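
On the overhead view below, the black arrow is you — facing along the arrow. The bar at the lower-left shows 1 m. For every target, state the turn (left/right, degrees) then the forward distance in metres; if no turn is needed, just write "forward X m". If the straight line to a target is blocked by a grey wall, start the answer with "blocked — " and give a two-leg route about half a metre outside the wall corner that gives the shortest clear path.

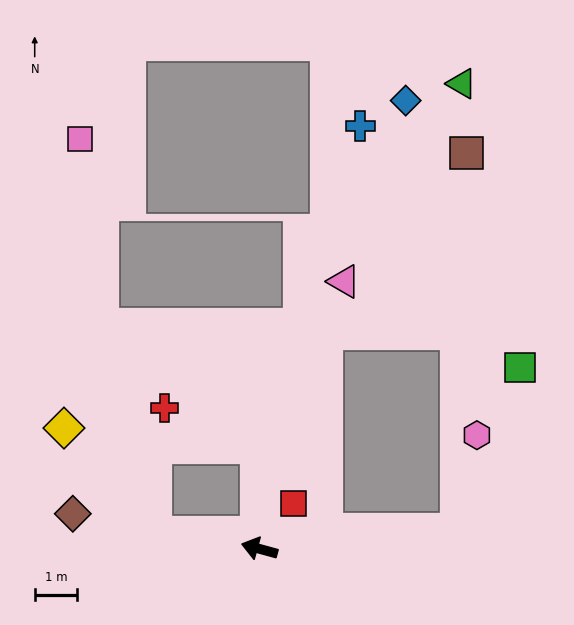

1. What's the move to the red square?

turn right 112°, forward 1.3 m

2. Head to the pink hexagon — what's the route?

blocked — turn right 159°, forward 4.7 m, then turn left 73°, forward 2.3 m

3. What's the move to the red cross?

blocked — turn right 74°, forward 2.4 m, then turn left 67°, forward 2.4 m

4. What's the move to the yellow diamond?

blocked — turn left 8°, forward 2.5 m, then turn right 43°, forward 3.3 m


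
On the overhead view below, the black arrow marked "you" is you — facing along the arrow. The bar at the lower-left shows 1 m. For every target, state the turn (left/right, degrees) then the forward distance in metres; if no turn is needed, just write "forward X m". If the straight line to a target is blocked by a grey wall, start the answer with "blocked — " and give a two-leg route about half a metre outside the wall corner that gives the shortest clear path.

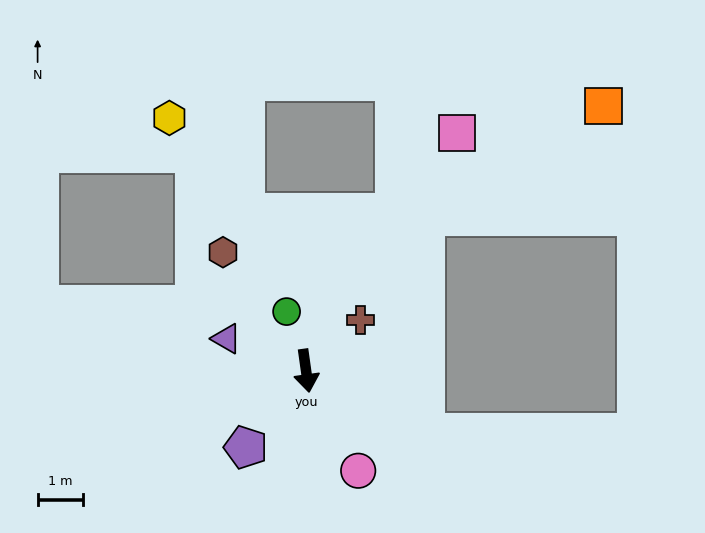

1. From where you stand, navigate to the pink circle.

turn left 20°, forward 2.5 m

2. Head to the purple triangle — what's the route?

turn right 120°, forward 1.9 m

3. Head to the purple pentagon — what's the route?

turn right 46°, forward 2.1 m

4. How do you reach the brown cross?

turn left 125°, forward 1.6 m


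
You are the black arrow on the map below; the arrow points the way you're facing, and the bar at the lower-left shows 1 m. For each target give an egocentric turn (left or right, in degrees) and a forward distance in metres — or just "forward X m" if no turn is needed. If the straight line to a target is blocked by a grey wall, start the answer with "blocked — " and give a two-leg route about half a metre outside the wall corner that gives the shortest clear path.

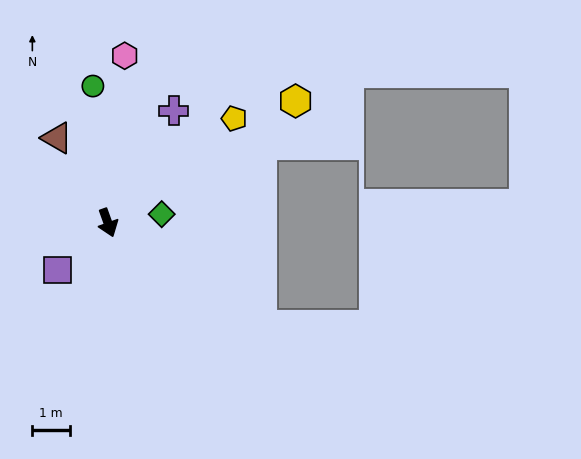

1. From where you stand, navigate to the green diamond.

turn left 79°, forward 1.5 m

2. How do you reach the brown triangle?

turn right 169°, forward 2.6 m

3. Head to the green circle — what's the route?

turn left 166°, forward 3.7 m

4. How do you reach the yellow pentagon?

turn left 110°, forward 4.4 m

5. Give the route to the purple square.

turn right 67°, forward 1.8 m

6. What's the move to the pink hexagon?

turn left 154°, forward 4.5 m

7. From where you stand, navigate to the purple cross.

turn left 130°, forward 3.5 m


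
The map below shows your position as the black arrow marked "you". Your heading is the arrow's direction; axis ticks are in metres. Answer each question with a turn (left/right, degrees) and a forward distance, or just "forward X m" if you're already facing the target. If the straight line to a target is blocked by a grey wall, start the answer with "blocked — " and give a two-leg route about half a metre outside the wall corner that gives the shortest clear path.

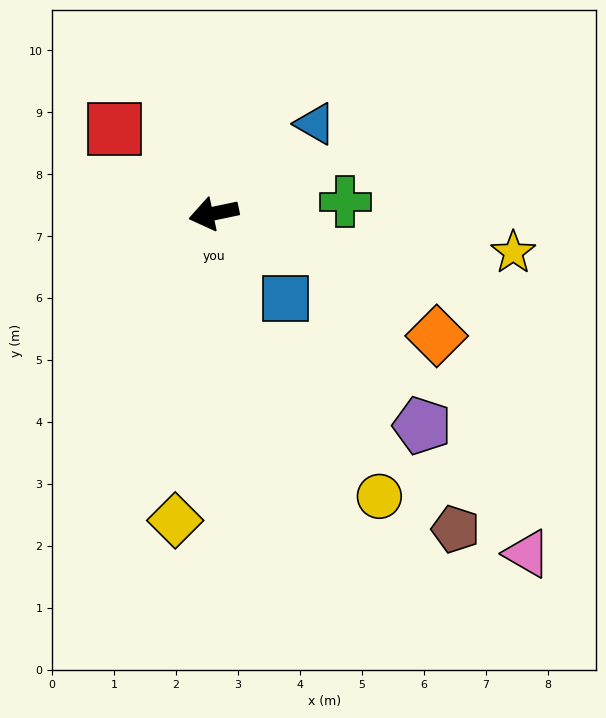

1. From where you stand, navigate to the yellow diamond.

turn left 71°, forward 5.0 m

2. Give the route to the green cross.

turn left 173°, forward 2.1 m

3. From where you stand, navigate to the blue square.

turn left 118°, forward 1.8 m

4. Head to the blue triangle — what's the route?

turn right 150°, forward 2.2 m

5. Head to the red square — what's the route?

turn right 52°, forward 2.1 m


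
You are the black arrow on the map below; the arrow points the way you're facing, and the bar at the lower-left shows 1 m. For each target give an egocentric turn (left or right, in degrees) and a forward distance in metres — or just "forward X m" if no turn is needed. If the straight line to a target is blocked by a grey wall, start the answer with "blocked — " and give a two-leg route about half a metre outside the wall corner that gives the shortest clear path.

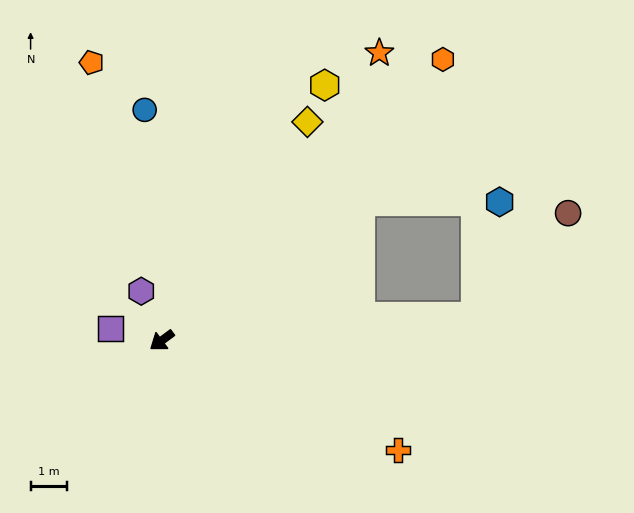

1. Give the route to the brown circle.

blocked — turn left 148°, forward 8.8 m, then turn left 44°, forward 3.9 m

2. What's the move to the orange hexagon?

turn right 172°, forward 11.0 m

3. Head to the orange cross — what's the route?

turn left 119°, forward 7.2 m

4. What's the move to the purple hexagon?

turn right 104°, forward 1.5 m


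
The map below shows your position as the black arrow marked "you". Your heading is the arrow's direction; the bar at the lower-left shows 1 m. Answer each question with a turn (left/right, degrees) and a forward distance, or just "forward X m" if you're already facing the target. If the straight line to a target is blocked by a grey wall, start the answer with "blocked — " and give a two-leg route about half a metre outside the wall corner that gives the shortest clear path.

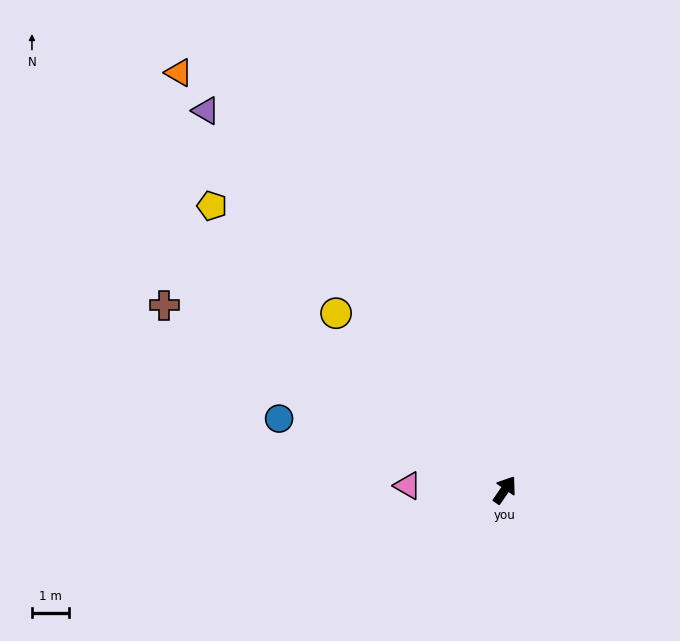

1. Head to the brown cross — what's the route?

turn left 96°, forward 10.3 m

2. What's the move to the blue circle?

turn left 107°, forward 6.3 m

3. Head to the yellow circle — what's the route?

turn left 78°, forward 6.5 m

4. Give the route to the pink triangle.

turn left 122°, forward 2.6 m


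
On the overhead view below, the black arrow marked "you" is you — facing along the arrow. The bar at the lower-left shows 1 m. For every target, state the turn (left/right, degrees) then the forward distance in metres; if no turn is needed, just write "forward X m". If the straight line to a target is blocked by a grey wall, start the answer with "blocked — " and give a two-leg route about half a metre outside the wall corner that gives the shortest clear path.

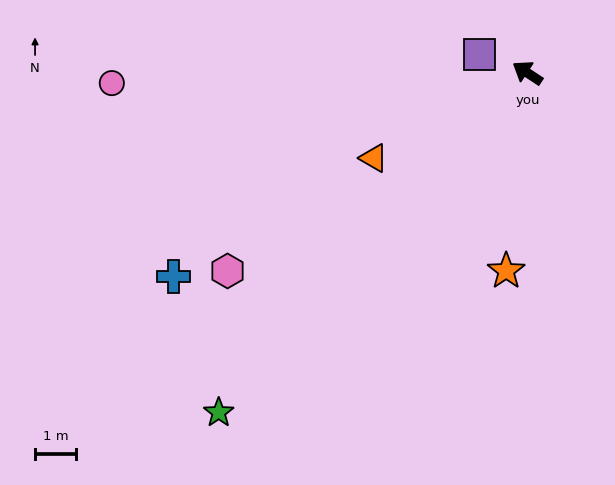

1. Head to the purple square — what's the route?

turn left 12°, forward 1.3 m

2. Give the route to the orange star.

turn left 117°, forward 4.9 m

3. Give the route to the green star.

turn left 81°, forward 11.3 m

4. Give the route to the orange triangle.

turn left 62°, forward 4.3 m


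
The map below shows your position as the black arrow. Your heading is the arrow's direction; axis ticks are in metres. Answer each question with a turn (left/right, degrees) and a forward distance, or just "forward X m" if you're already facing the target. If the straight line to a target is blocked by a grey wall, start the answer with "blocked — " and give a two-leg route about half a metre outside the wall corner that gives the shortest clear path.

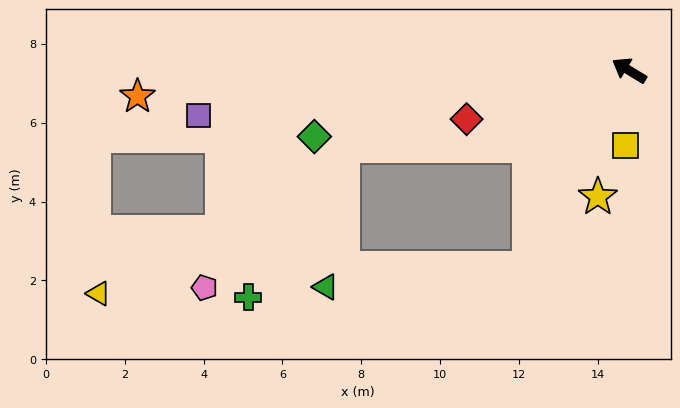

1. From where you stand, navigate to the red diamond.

turn left 48°, forward 4.3 m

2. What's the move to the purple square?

turn left 37°, forward 11.0 m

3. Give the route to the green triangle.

blocked — turn left 94°, forward 5.6 m, then turn right 57°, forward 5.2 m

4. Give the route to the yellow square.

turn left 119°, forward 1.9 m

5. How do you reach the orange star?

turn left 34°, forward 12.5 m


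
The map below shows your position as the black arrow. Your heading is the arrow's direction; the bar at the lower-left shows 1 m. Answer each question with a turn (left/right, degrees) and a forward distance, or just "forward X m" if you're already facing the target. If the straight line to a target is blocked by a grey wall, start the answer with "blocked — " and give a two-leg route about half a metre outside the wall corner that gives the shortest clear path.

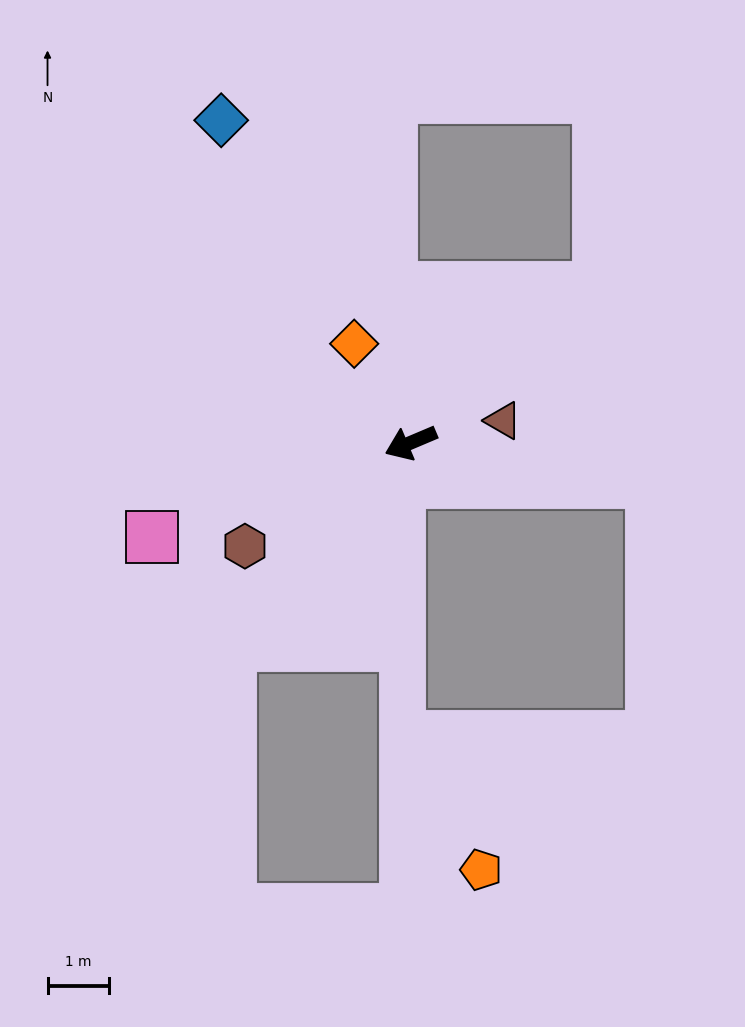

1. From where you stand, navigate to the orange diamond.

turn right 83°, forward 1.9 m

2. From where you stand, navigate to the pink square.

turn right 3°, forward 4.5 m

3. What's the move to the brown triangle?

turn left 171°, forward 1.6 m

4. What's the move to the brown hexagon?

turn left 9°, forward 3.2 m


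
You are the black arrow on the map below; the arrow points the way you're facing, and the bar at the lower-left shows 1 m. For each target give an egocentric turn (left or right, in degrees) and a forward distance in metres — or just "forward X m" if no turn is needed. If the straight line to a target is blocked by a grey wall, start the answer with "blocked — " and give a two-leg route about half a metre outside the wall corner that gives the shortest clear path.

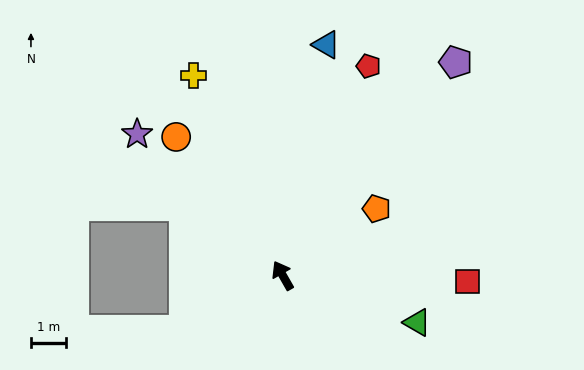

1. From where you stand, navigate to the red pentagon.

turn right 52°, forward 6.4 m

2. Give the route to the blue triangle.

turn right 40°, forward 6.6 m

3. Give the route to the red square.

turn right 122°, forward 5.2 m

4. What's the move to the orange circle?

turn left 8°, forward 4.9 m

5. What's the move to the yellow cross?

turn right 6°, forward 6.2 m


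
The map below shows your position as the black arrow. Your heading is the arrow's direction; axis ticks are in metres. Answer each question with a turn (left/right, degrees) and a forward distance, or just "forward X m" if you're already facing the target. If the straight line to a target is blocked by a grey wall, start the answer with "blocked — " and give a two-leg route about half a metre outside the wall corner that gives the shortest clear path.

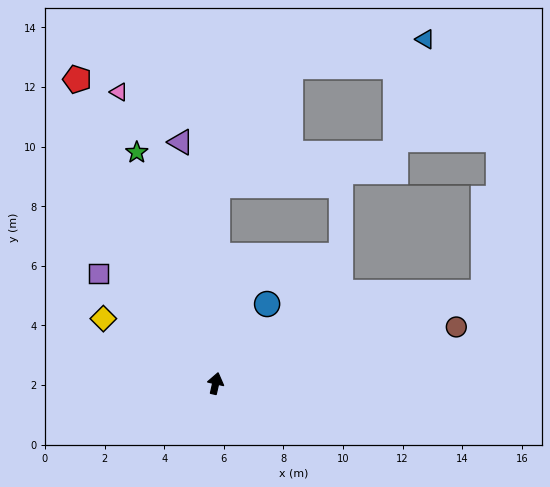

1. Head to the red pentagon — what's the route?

turn left 37°, forward 11.2 m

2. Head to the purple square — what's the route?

turn left 59°, forward 5.4 m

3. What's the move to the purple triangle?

turn left 21°, forward 8.2 m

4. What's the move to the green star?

turn left 32°, forward 8.2 m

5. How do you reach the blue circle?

turn right 20°, forward 3.2 m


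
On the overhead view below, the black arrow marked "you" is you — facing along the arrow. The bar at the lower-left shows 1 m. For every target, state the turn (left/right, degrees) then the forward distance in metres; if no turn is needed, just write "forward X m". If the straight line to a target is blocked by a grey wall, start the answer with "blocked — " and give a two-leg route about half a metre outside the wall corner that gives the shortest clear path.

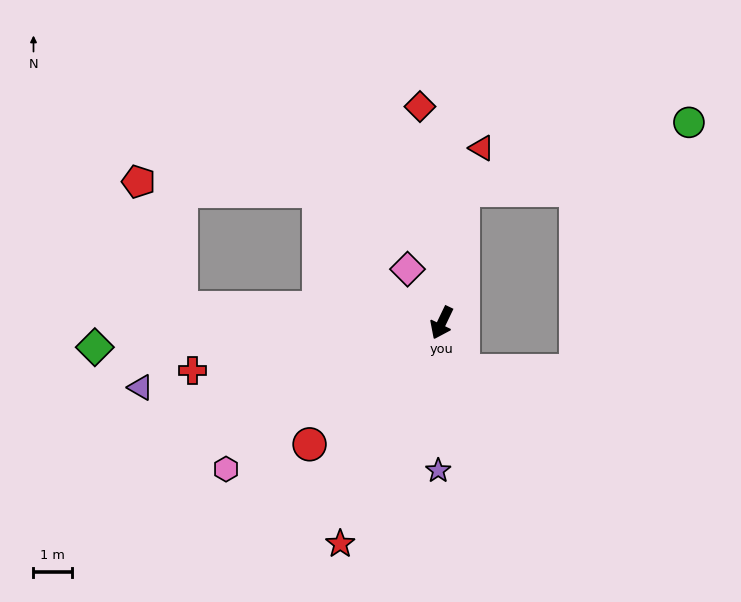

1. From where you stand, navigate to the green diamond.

turn right 60°, forward 9.0 m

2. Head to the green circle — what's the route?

blocked — turn right 164°, forward 3.5 m, then turn right 63°, forward 6.1 m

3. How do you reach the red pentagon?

blocked — turn right 68°, forward 6.8 m, then turn right 67°, forward 3.4 m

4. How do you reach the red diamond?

turn right 149°, forward 5.6 m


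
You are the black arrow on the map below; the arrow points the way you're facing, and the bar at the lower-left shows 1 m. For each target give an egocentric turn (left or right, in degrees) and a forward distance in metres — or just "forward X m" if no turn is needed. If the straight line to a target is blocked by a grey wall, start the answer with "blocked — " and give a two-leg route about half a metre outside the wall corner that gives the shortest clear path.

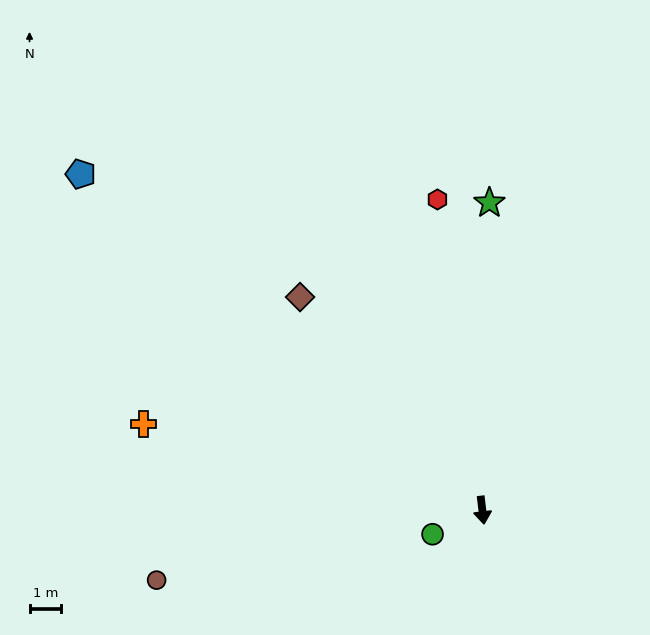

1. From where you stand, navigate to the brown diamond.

turn right 146°, forward 8.8 m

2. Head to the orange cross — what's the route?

turn right 111°, forward 11.0 m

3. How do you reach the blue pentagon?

turn right 137°, forward 16.5 m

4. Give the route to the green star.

turn left 172°, forward 9.7 m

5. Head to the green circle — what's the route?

turn right 71°, forward 1.7 m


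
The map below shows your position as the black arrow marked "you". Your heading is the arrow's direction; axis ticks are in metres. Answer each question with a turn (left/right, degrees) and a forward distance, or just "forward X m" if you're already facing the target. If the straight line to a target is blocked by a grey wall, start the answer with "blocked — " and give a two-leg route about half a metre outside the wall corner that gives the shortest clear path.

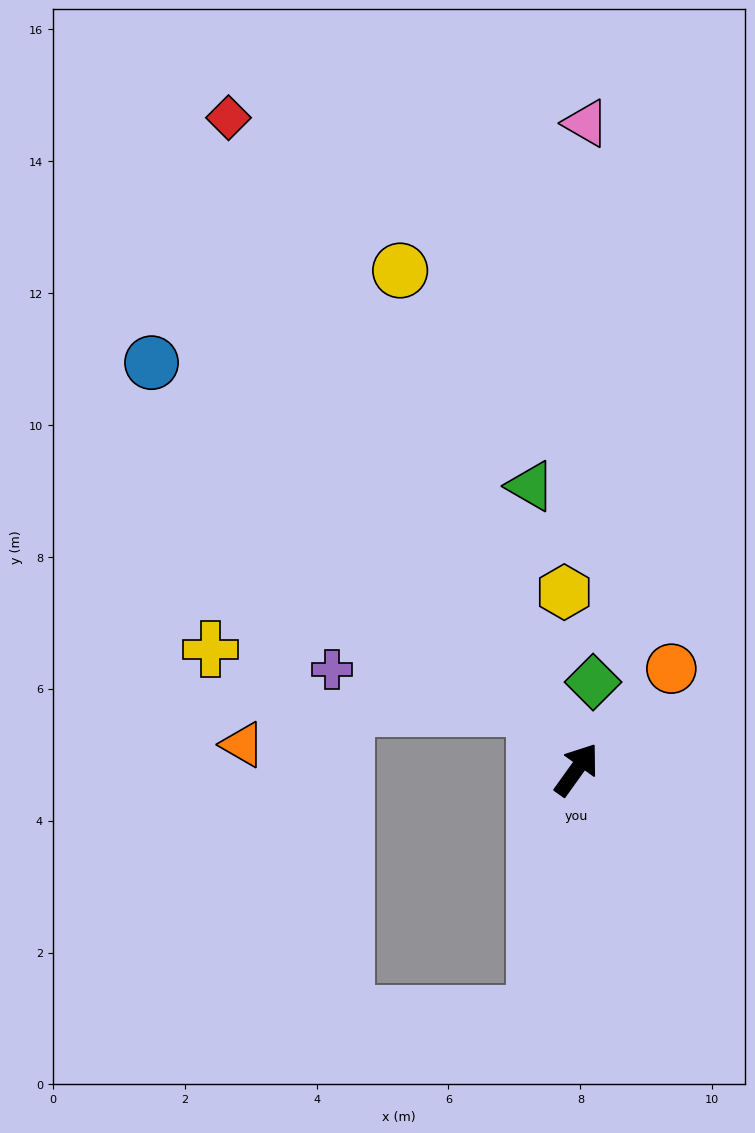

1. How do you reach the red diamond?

turn left 64°, forward 11.2 m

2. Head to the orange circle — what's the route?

turn right 8°, forward 2.1 m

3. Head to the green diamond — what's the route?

turn left 25°, forward 1.3 m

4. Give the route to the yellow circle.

turn left 55°, forward 8.0 m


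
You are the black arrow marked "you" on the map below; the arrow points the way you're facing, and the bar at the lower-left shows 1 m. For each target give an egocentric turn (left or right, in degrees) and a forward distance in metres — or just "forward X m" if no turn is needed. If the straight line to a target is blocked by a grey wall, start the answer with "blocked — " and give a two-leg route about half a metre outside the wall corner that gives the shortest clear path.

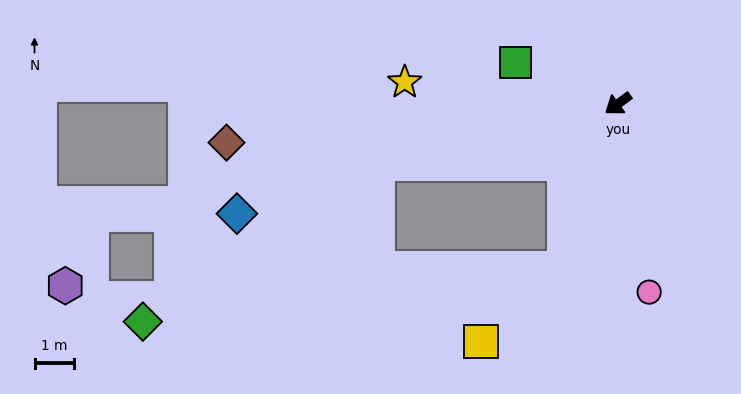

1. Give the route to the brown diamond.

turn right 30°, forward 10.0 m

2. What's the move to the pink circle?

turn left 63°, forward 4.8 m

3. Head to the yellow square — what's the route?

blocked — turn left 36°, forward 4.4 m, then turn right 30°, forward 2.8 m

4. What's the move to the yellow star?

turn right 42°, forward 5.4 m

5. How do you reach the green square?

turn right 58°, forward 2.8 m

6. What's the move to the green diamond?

blocked — turn right 22°, forward 6.3 m, then turn left 20°, forward 7.2 m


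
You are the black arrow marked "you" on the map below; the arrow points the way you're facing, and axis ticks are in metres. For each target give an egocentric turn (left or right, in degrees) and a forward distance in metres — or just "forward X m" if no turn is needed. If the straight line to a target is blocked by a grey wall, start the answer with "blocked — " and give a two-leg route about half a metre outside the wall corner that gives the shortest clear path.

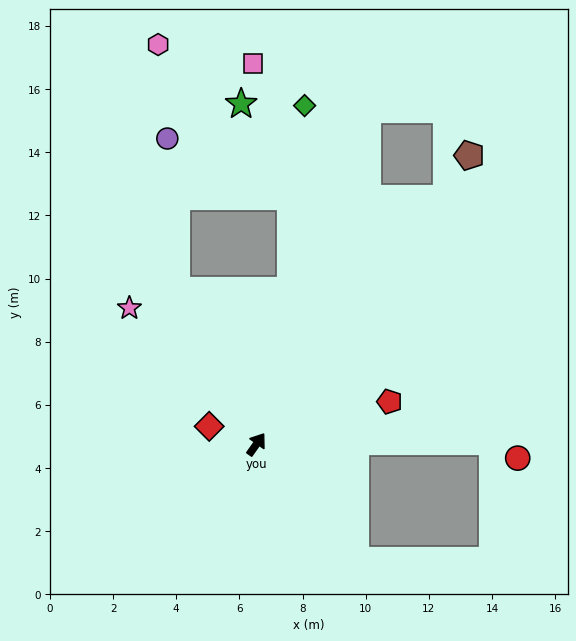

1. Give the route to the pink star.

turn left 78°, forward 5.9 m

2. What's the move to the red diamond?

turn left 105°, forward 1.6 m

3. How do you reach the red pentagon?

turn right 37°, forward 4.4 m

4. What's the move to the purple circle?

blocked — turn left 63°, forward 5.5 m, then turn right 24°, forward 4.8 m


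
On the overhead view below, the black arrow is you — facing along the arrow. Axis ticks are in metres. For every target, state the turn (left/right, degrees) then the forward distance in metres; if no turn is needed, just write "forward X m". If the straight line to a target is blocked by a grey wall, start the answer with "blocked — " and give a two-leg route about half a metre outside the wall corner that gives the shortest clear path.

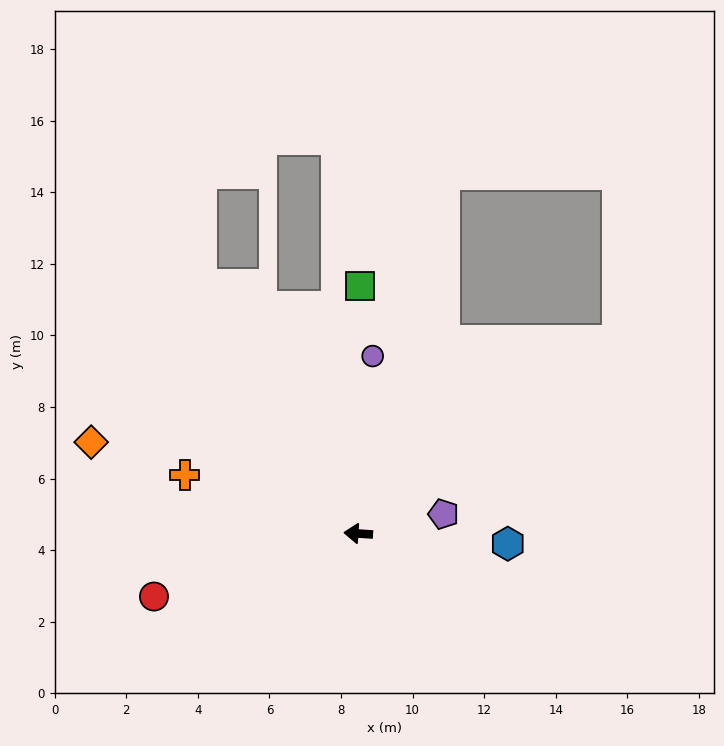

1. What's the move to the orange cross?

turn right 15°, forward 5.1 m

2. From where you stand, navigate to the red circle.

turn left 21°, forward 6.0 m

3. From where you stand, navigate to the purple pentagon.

turn right 163°, forward 2.4 m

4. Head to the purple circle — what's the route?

turn right 91°, forward 5.0 m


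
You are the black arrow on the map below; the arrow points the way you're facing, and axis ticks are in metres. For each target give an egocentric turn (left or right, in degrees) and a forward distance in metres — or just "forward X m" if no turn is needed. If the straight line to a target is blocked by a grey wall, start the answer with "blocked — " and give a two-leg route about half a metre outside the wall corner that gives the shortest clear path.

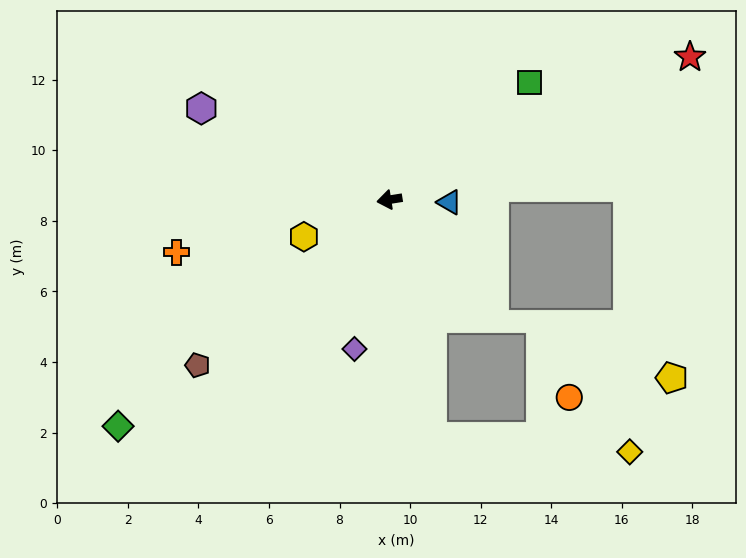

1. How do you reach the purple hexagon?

turn right 35°, forward 5.9 m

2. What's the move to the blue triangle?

turn left 169°, forward 1.7 m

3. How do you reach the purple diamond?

turn left 68°, forward 4.3 m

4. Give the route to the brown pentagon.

turn left 32°, forward 7.2 m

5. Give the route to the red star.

turn right 164°, forward 9.4 m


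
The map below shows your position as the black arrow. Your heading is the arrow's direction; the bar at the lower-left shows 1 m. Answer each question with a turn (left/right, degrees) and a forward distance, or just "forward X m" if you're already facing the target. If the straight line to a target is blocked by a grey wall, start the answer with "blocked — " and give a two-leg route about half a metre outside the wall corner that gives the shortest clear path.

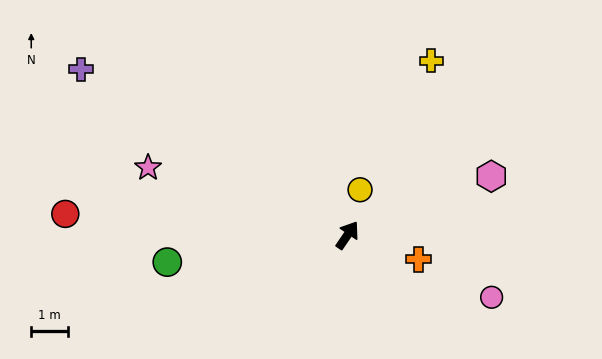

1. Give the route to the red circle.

turn left 120°, forward 7.8 m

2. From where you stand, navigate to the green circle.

turn left 133°, forward 5.0 m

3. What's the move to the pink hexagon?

turn right 34°, forward 4.3 m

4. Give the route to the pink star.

turn left 106°, forward 5.8 m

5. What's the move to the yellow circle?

turn left 19°, forward 1.3 m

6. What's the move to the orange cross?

turn right 74°, forward 2.1 m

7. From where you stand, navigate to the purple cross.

turn left 92°, forward 8.6 m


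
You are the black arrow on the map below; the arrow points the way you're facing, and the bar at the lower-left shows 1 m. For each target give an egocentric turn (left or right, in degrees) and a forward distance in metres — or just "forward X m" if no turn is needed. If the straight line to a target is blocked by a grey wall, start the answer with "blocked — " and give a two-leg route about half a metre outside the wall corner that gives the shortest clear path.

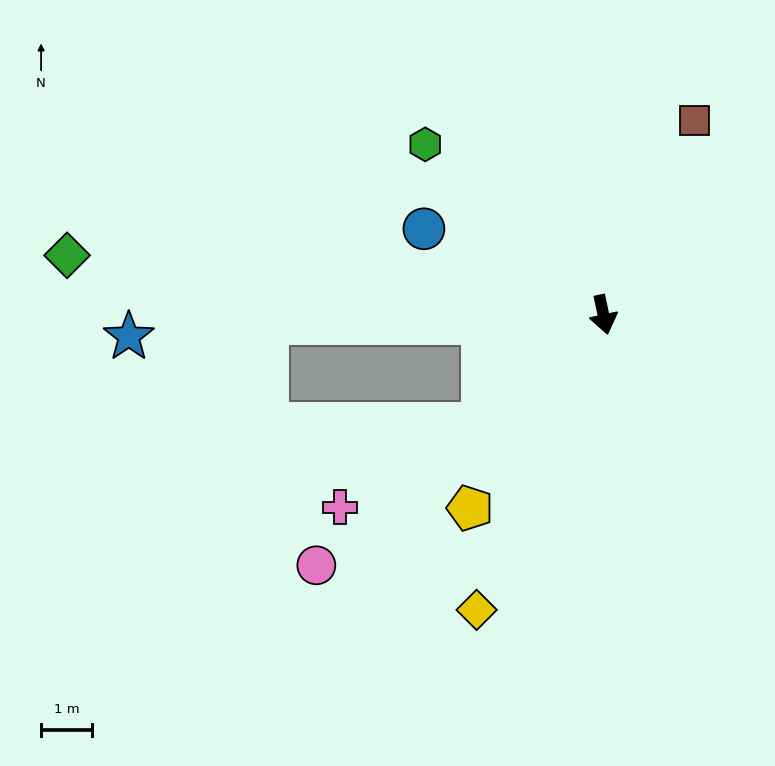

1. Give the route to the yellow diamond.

turn right 35°, forward 6.3 m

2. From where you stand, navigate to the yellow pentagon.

turn right 47°, forward 4.6 m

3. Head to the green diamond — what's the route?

turn right 108°, forward 10.6 m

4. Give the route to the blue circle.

turn right 128°, forward 3.9 m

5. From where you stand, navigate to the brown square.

turn left 143°, forward 4.2 m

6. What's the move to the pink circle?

turn right 61°, forward 7.5 m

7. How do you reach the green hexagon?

turn right 146°, forward 4.8 m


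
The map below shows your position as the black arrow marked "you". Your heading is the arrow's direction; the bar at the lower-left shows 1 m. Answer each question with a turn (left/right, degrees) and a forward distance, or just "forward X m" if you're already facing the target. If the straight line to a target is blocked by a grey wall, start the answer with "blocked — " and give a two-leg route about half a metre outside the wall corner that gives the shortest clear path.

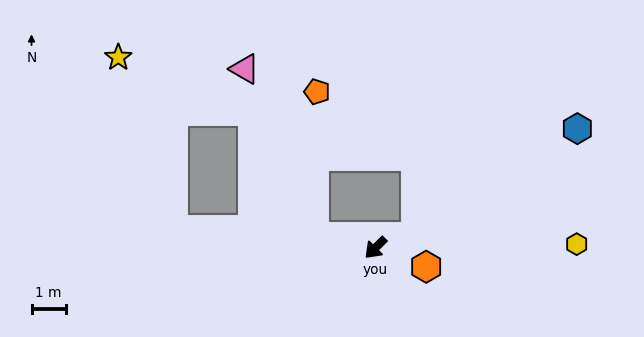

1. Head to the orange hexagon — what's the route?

turn left 114°, forward 1.6 m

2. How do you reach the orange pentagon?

blocked — turn right 56°, forward 1.8 m, then turn right 80°, forward 4.2 m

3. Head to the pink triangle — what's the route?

blocked — turn right 56°, forward 1.8 m, then turn right 56°, forward 5.3 m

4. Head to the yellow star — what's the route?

blocked — turn right 50°, forward 5.9 m, then turn right 67°, forward 5.3 m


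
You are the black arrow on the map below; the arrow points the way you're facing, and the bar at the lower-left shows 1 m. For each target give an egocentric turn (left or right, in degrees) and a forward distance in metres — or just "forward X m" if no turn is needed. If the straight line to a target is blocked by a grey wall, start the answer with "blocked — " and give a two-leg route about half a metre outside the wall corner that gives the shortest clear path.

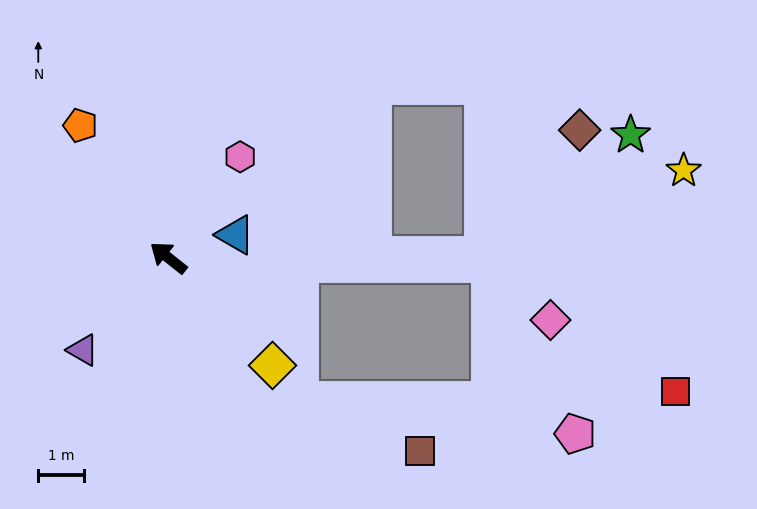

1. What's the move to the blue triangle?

turn right 123°, forward 1.6 m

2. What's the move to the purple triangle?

turn left 86°, forward 2.8 m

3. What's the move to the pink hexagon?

turn right 87°, forward 2.7 m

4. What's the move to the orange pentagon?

turn right 18°, forward 3.5 m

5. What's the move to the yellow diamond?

turn left 173°, forward 3.3 m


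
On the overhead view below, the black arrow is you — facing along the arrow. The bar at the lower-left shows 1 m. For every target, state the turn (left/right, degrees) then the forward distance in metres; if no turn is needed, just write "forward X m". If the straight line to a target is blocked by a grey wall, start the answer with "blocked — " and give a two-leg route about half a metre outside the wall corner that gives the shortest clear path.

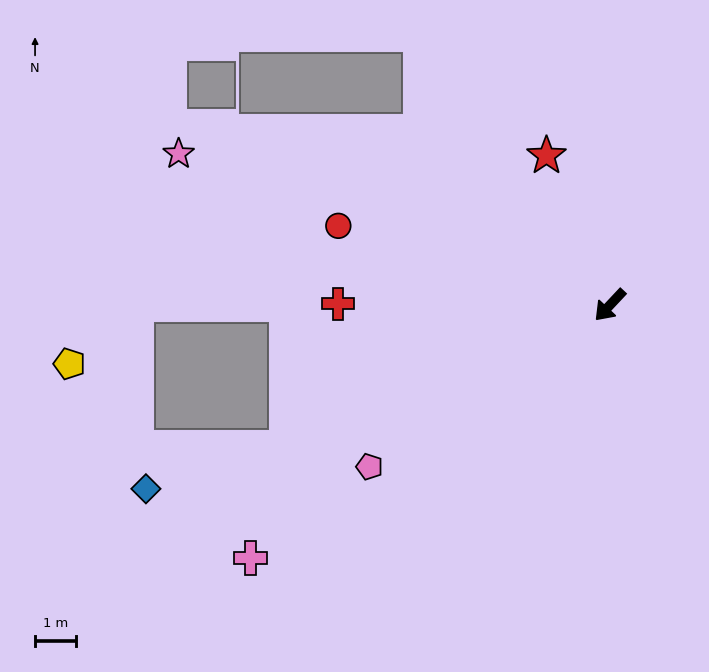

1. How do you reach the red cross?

turn right 47°, forward 6.6 m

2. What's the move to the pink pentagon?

turn right 13°, forward 7.0 m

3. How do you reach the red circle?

turn right 63°, forward 6.9 m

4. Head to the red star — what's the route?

turn right 114°, forward 3.9 m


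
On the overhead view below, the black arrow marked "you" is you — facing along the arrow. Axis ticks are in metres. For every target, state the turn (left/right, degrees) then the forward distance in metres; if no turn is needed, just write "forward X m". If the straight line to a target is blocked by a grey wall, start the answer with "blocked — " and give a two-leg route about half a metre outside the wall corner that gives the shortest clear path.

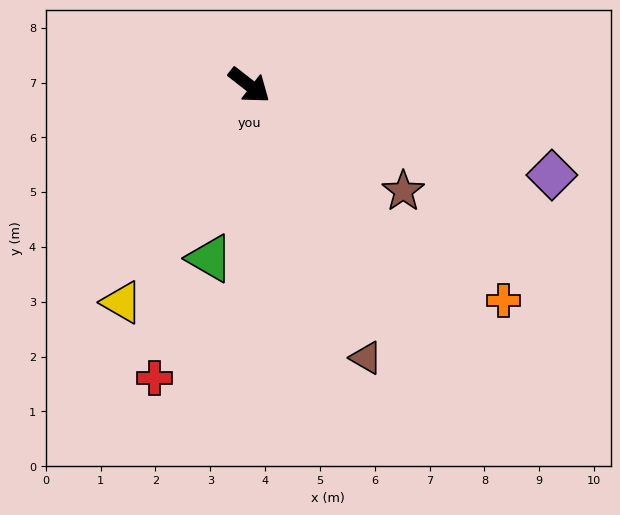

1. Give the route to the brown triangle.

turn right 29°, forward 5.4 m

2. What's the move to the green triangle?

turn right 65°, forward 3.2 m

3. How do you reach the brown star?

turn left 3°, forward 3.4 m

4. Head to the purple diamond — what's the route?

turn left 21°, forward 5.8 m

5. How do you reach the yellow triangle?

turn right 83°, forward 4.6 m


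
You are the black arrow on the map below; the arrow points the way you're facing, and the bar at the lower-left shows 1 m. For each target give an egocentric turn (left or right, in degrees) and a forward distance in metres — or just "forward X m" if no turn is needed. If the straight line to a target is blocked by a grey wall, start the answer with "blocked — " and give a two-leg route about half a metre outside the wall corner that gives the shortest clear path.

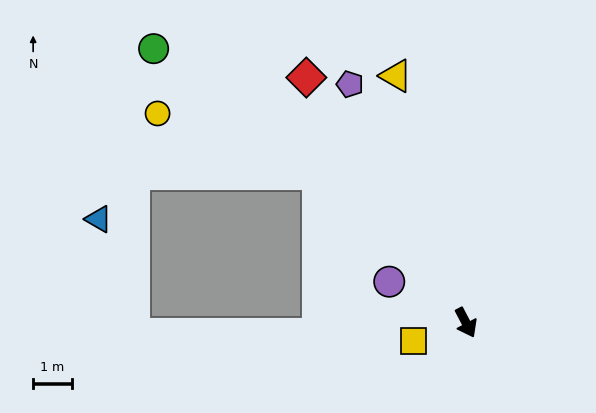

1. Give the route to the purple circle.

turn right 146°, forward 2.3 m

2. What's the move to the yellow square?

turn right 98°, forward 1.4 m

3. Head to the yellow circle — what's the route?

blocked — turn right 163°, forward 5.5 m, then turn left 25°, forward 4.5 m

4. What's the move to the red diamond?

turn right 175°, forward 7.6 m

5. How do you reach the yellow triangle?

turn left 168°, forward 6.7 m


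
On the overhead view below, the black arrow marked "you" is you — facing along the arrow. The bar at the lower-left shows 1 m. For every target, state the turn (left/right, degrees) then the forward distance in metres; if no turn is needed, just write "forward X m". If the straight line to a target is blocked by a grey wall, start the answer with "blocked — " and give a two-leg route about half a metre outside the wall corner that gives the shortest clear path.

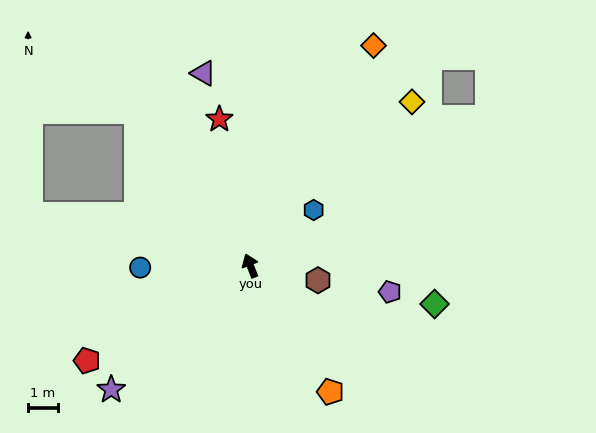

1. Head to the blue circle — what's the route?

turn left 70°, forward 3.7 m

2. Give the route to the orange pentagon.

turn right 169°, forward 5.1 m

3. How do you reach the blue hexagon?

turn right 70°, forward 2.9 m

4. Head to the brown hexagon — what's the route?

turn right 123°, forward 2.3 m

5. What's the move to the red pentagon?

turn left 99°, forward 6.4 m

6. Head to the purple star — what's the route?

turn left 110°, forward 6.3 m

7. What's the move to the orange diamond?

turn right 50°, forward 8.5 m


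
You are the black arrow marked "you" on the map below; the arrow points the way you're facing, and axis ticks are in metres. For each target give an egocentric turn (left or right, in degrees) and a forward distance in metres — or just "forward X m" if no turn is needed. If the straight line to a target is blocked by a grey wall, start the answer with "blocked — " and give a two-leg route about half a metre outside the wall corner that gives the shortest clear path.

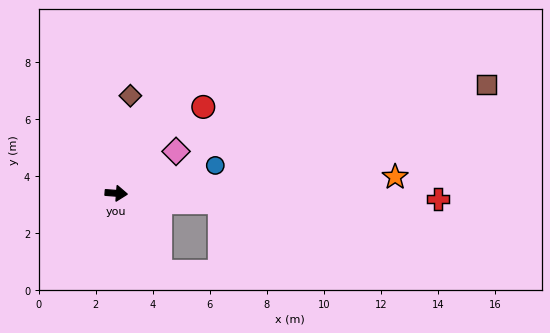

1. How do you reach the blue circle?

turn left 20°, forward 3.6 m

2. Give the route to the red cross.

turn left 3°, forward 11.3 m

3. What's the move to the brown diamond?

turn left 86°, forward 3.5 m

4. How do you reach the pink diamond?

turn left 39°, forward 2.6 m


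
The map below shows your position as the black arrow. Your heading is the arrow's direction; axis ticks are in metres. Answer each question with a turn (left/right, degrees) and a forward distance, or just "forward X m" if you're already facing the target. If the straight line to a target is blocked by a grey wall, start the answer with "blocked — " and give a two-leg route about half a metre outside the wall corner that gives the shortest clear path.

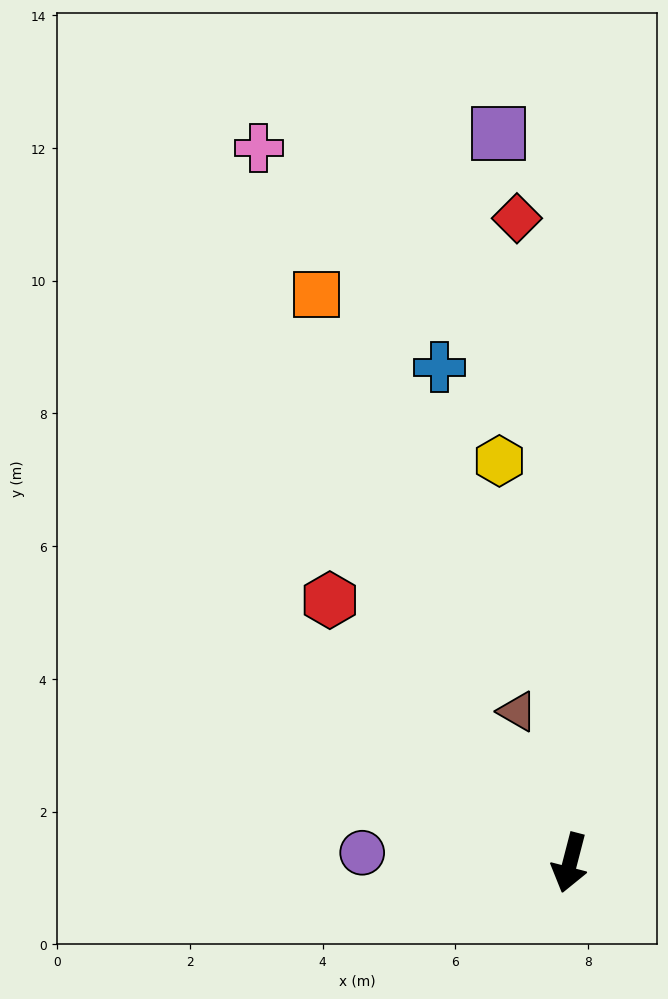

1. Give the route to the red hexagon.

turn right 123°, forward 5.4 m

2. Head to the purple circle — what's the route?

turn right 78°, forward 3.1 m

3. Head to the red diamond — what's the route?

turn right 161°, forward 9.7 m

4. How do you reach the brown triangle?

turn right 146°, forward 2.4 m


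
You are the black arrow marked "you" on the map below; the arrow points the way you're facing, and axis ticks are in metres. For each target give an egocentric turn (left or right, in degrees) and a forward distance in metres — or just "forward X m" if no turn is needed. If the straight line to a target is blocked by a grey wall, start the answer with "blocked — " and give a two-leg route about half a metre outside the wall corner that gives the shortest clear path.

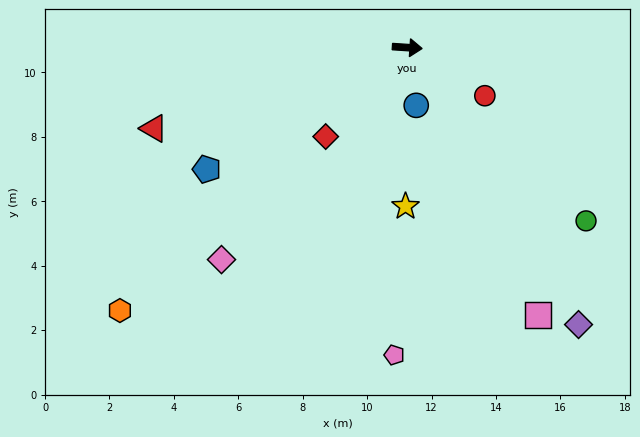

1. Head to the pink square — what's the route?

turn right 60°, forward 9.2 m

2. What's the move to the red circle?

turn right 28°, forward 2.8 m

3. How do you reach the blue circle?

turn right 77°, forward 1.8 m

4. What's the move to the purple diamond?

turn right 55°, forward 10.1 m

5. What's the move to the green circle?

turn right 40°, forward 7.7 m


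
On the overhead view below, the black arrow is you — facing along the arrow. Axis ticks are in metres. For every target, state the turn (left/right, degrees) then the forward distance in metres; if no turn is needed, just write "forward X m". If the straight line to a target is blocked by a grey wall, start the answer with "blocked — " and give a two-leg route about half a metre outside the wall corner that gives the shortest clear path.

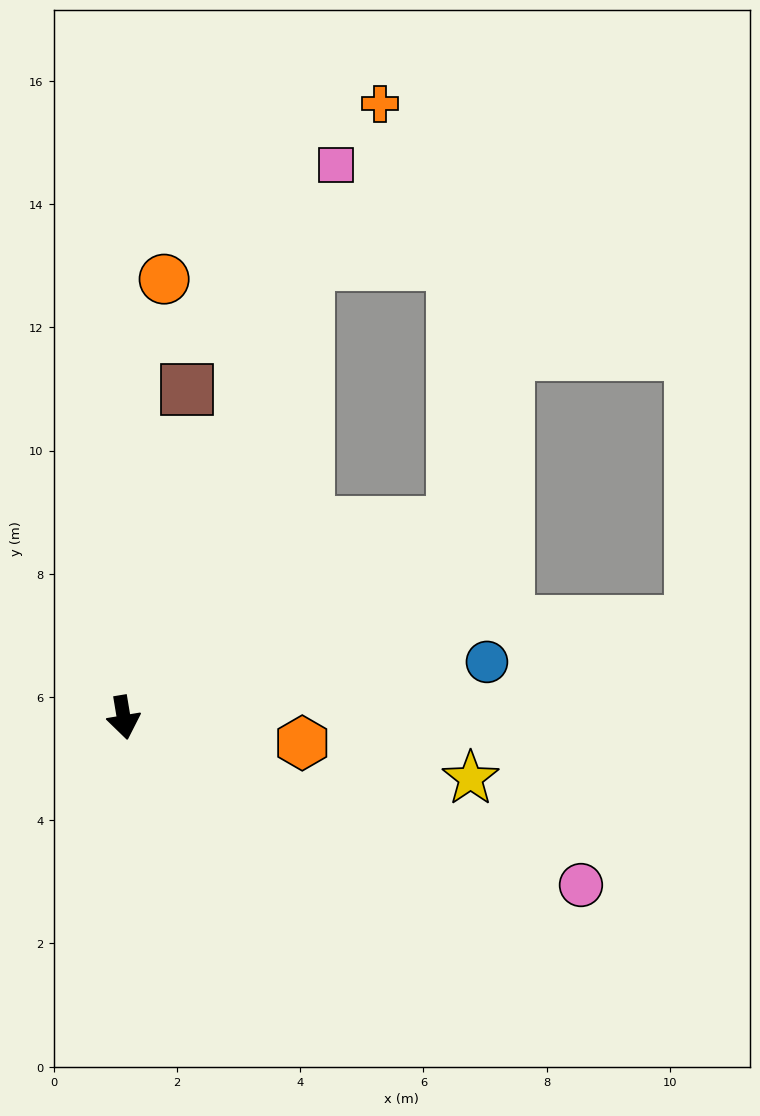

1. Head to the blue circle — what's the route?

turn left 89°, forward 6.0 m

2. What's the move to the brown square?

turn left 160°, forward 5.4 m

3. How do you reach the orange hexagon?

turn left 72°, forward 2.9 m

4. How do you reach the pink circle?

turn left 60°, forward 7.9 m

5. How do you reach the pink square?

turn left 150°, forward 9.6 m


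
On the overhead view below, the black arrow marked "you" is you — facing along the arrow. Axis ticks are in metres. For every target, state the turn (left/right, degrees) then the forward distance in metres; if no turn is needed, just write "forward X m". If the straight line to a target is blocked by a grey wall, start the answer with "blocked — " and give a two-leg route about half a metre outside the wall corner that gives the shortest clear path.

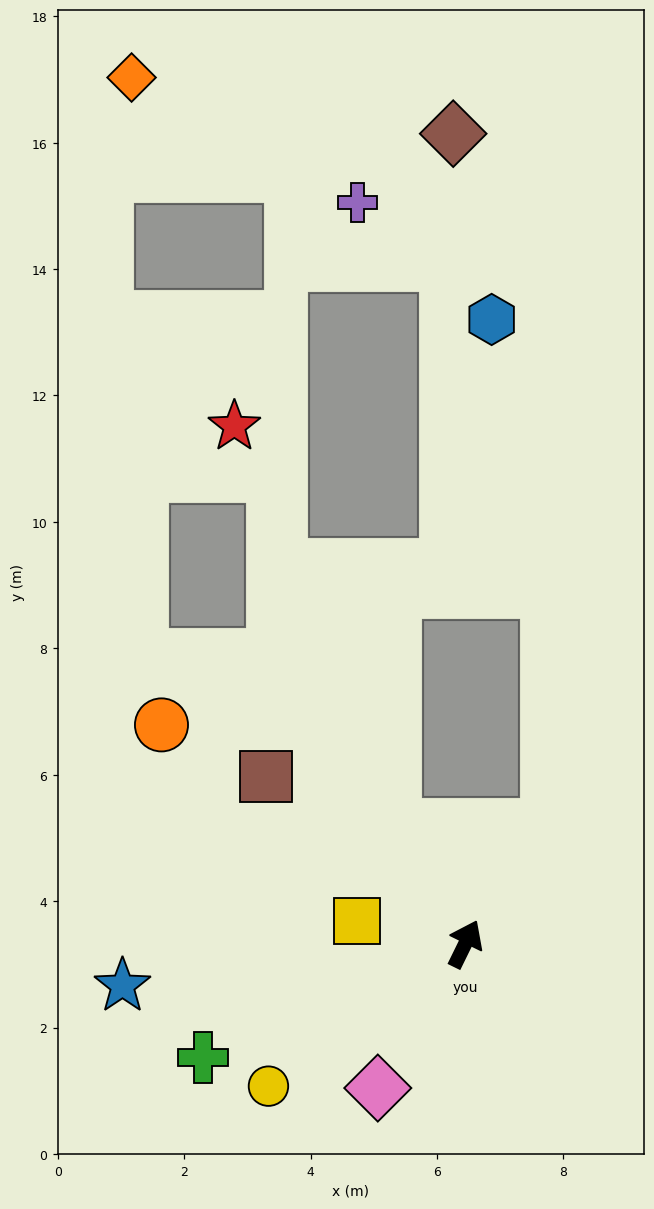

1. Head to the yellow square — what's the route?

turn left 104°, forward 1.7 m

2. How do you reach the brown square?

turn left 76°, forward 4.1 m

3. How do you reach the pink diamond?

turn left 175°, forward 2.7 m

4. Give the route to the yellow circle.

turn left 152°, forward 3.8 m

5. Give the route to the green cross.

turn left 140°, forward 4.5 m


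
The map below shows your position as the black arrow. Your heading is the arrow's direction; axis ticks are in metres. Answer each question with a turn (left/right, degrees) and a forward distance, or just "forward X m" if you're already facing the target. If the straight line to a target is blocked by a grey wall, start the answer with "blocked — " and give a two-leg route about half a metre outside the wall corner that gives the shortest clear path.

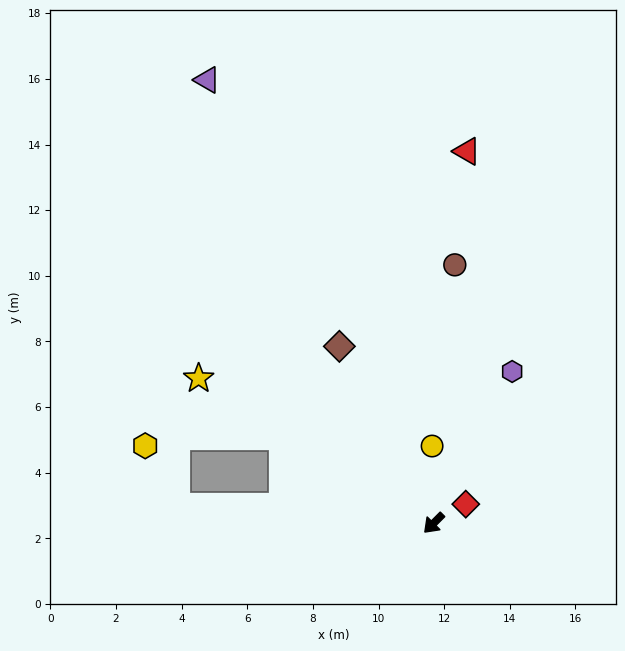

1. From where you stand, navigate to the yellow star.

turn right 77°, forward 8.4 m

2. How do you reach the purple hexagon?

turn right 162°, forward 5.2 m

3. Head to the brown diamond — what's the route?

turn right 107°, forward 6.1 m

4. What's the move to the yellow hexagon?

blocked — turn right 49°, forward 7.9 m, then turn right 59°, forward 2.1 m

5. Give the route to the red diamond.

turn left 166°, forward 1.1 m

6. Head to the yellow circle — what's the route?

turn right 134°, forward 2.4 m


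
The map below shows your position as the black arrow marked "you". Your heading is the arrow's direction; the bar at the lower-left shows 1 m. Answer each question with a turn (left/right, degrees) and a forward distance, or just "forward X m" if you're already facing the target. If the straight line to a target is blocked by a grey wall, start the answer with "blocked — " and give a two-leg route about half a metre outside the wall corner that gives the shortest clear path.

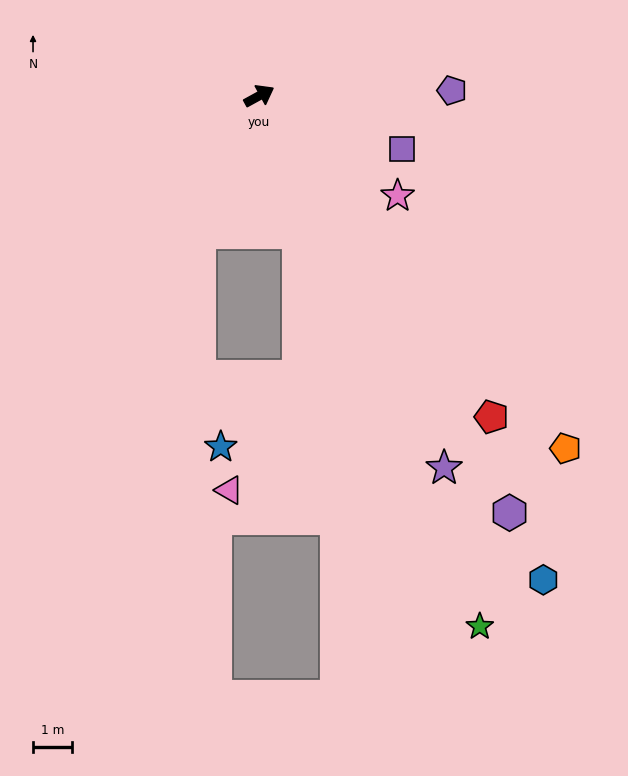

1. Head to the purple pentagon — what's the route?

turn right 27°, forward 5.0 m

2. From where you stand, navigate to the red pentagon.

turn right 83°, forward 10.2 m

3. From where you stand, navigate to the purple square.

turn right 49°, forward 3.9 m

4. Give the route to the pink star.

turn right 65°, forward 4.4 m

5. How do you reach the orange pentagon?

turn right 78°, forward 12.0 m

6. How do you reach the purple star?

turn right 92°, forward 10.7 m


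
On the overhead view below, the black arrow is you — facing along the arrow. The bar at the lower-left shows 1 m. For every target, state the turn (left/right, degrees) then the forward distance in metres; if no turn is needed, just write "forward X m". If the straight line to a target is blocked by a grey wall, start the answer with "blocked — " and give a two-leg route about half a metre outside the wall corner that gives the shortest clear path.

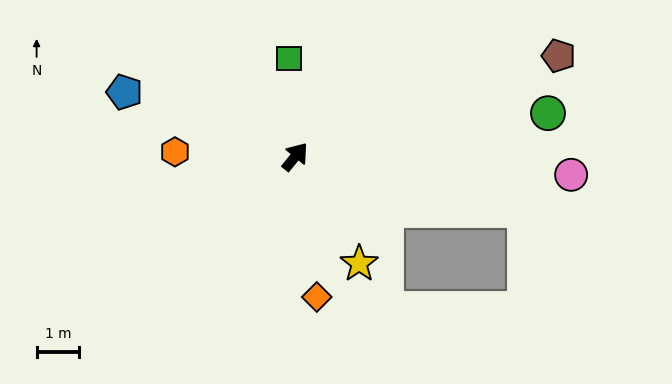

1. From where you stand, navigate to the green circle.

turn right 41°, forward 6.0 m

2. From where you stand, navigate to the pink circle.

turn right 55°, forward 6.5 m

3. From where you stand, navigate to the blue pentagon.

turn left 109°, forward 4.3 m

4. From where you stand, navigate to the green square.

turn left 43°, forward 2.3 m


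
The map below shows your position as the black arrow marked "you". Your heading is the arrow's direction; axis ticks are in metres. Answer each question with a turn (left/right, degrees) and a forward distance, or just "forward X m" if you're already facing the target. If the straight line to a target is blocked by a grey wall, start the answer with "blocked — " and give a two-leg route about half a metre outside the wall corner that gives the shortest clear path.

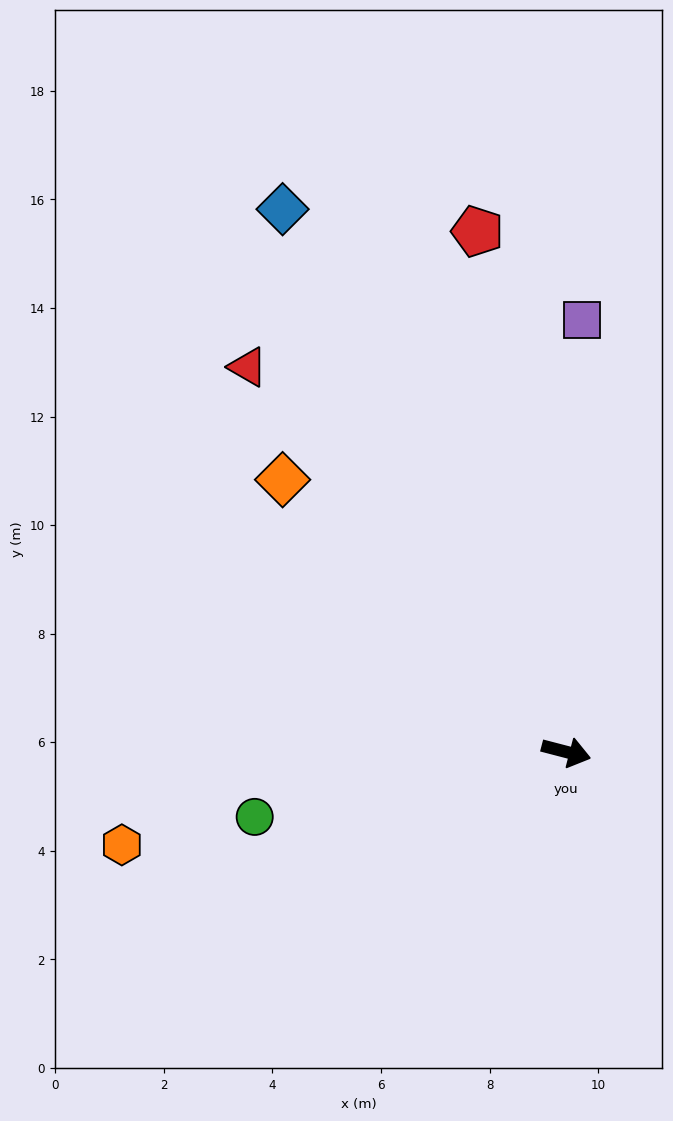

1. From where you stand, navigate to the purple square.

turn left 103°, forward 8.0 m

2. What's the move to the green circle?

turn right 154°, forward 5.9 m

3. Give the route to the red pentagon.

turn left 114°, forward 9.7 m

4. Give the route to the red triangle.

turn left 144°, forward 9.2 m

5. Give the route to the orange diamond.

turn left 151°, forward 7.2 m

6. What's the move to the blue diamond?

turn left 132°, forward 11.3 m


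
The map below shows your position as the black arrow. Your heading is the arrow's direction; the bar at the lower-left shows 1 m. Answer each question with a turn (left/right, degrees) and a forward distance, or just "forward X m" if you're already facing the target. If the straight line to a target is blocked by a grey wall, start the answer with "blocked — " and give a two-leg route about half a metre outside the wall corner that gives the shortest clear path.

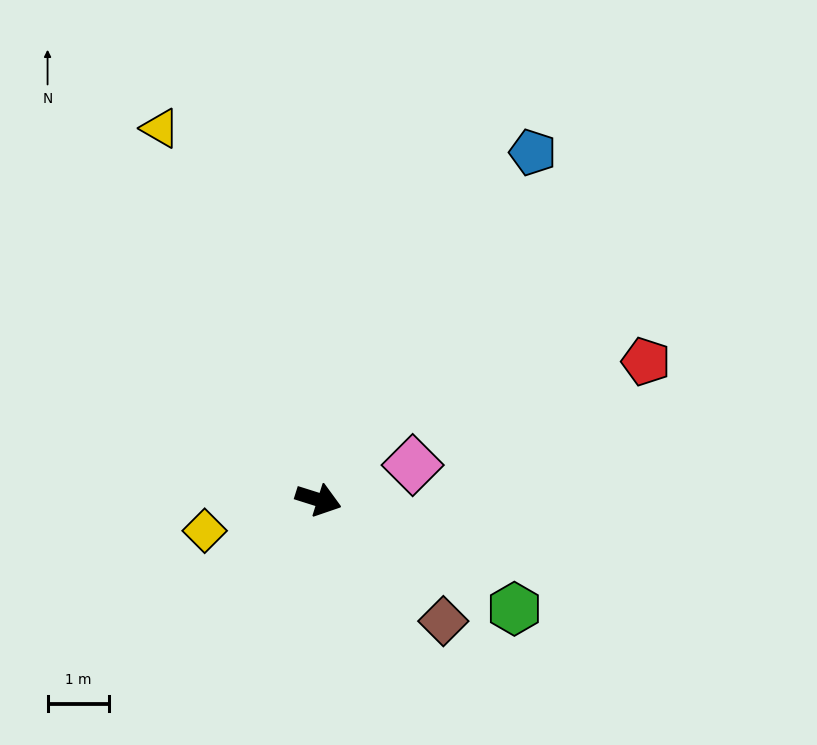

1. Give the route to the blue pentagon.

turn left 76°, forward 6.7 m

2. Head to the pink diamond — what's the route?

turn left 38°, forward 1.6 m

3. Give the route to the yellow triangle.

turn left 131°, forward 6.6 m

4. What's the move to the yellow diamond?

turn right 147°, forward 1.9 m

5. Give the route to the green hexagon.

turn right 12°, forward 3.7 m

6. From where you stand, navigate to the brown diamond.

turn right 27°, forward 2.9 m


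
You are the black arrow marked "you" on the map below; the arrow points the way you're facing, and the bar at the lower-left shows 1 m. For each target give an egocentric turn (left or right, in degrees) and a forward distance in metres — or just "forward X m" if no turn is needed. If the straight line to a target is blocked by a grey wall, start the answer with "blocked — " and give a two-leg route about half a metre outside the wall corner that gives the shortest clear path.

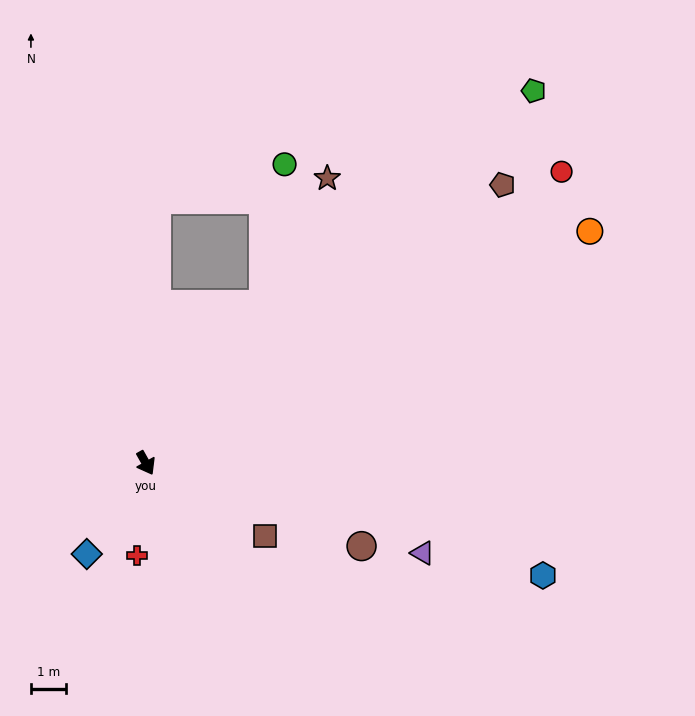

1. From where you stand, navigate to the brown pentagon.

turn left 99°, forward 12.7 m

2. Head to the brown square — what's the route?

turn left 29°, forward 3.9 m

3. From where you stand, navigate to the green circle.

blocked — turn left 114°, forward 5.6 m, then turn left 28°, forward 4.0 m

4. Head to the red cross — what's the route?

turn right 35°, forward 2.6 m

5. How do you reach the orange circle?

turn left 88°, forward 14.1 m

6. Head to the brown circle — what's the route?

turn left 40°, forward 6.5 m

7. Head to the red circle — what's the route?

turn left 96°, forward 14.3 m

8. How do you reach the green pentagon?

turn left 104°, forward 15.1 m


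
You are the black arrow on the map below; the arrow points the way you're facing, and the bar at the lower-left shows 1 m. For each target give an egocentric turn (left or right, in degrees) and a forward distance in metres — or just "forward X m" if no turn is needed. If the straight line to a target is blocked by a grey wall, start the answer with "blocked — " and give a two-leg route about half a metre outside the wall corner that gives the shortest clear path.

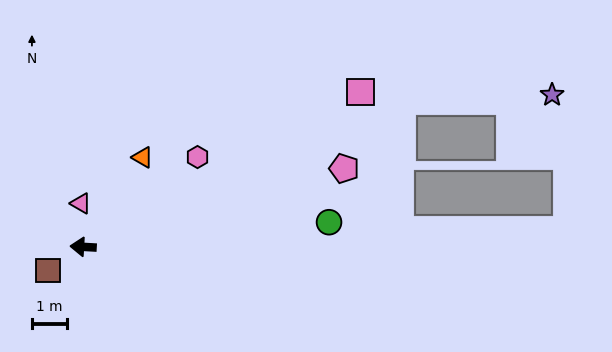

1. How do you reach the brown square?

turn left 37°, forward 1.2 m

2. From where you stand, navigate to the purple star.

blocked — turn right 152°, forward 10.0 m, then turn right 23°, forward 4.3 m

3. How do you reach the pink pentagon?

turn right 160°, forward 7.8 m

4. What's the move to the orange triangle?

turn right 120°, forward 3.1 m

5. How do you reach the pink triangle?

turn right 84°, forward 1.2 m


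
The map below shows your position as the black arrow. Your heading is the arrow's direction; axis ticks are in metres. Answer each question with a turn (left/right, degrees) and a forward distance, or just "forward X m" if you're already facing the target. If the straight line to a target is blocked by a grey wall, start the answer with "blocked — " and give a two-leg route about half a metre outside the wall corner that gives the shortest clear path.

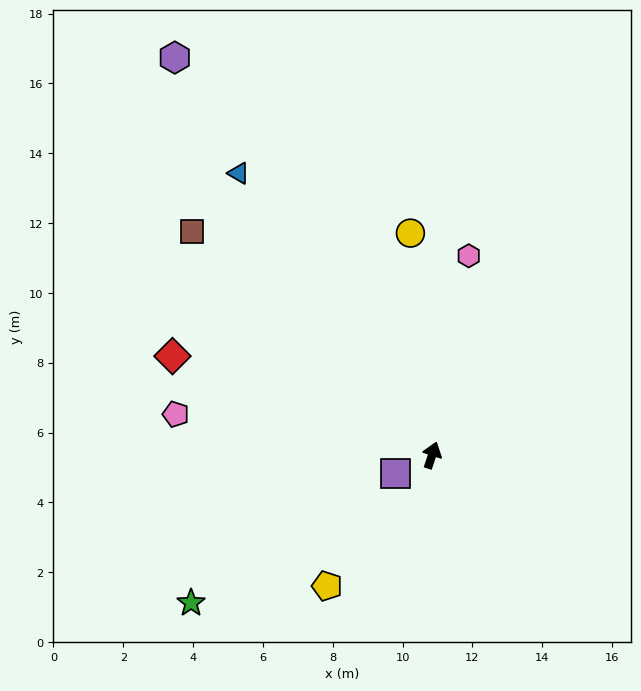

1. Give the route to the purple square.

turn left 135°, forward 1.2 m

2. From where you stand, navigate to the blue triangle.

turn left 53°, forward 9.8 m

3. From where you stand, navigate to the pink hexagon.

turn left 8°, forward 5.8 m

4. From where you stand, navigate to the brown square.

turn left 65°, forward 9.4 m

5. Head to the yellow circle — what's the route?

turn left 24°, forward 6.4 m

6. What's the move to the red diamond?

turn left 87°, forward 8.0 m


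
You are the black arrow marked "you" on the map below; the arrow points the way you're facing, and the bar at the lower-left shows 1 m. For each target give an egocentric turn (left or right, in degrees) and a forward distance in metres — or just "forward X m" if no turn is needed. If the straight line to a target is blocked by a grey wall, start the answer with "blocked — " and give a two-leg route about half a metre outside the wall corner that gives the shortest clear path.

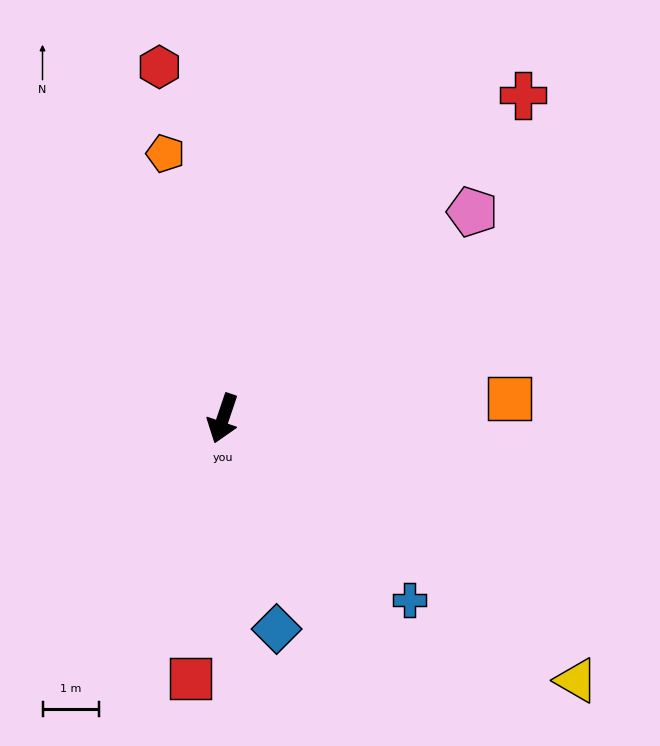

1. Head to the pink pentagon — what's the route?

turn left 148°, forward 5.8 m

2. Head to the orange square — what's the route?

turn left 113°, forward 5.1 m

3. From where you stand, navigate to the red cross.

turn left 156°, forward 7.9 m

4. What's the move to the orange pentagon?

turn right 149°, forward 4.8 m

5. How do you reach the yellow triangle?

turn left 72°, forward 7.8 m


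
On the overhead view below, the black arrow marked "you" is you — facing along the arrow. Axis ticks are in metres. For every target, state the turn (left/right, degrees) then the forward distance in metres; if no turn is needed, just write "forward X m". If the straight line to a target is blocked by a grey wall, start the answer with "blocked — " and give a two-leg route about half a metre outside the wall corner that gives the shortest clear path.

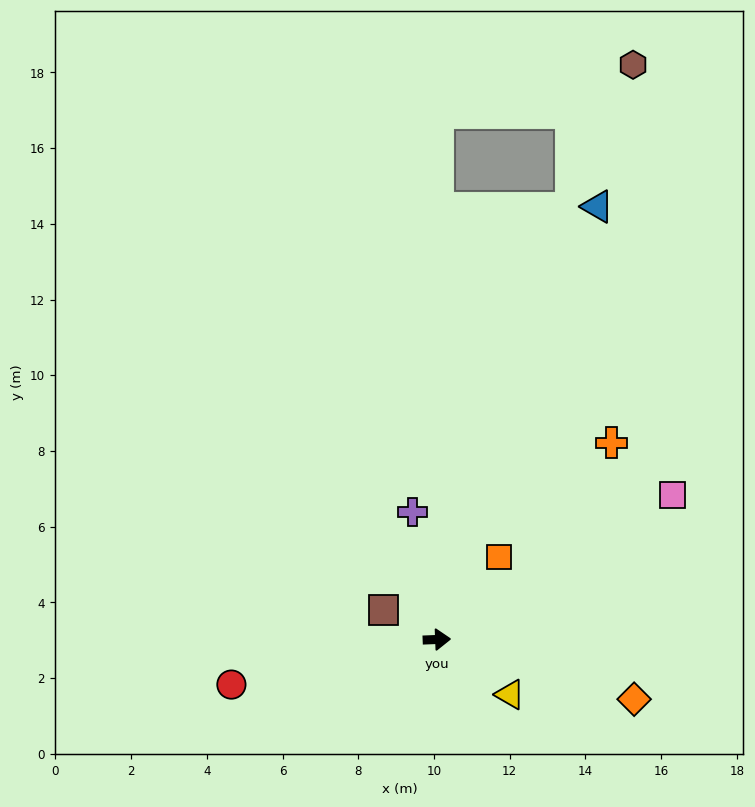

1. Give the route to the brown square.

turn left 149°, forward 1.6 m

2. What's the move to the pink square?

turn left 29°, forward 7.3 m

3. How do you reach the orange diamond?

turn right 19°, forward 5.4 m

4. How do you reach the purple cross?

turn left 99°, forward 3.4 m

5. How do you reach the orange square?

turn left 51°, forward 2.7 m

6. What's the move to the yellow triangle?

turn right 39°, forward 2.4 m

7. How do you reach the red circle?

turn right 170°, forward 5.6 m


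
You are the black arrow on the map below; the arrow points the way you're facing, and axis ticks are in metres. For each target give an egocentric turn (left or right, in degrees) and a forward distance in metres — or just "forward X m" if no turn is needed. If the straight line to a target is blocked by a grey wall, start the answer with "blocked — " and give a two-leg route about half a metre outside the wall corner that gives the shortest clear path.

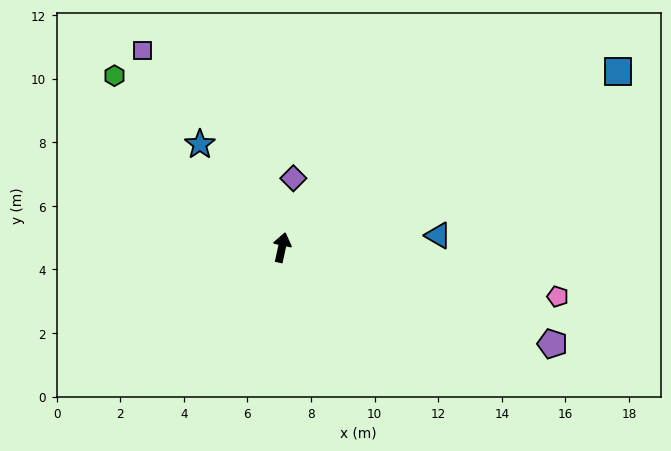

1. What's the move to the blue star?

turn left 51°, forward 4.1 m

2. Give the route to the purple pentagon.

turn right 97°, forward 9.0 m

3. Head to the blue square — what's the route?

turn right 50°, forward 11.9 m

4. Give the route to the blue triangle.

turn right 73°, forward 4.9 m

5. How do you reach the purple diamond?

turn left 3°, forward 2.2 m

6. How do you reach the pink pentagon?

turn right 88°, forward 8.8 m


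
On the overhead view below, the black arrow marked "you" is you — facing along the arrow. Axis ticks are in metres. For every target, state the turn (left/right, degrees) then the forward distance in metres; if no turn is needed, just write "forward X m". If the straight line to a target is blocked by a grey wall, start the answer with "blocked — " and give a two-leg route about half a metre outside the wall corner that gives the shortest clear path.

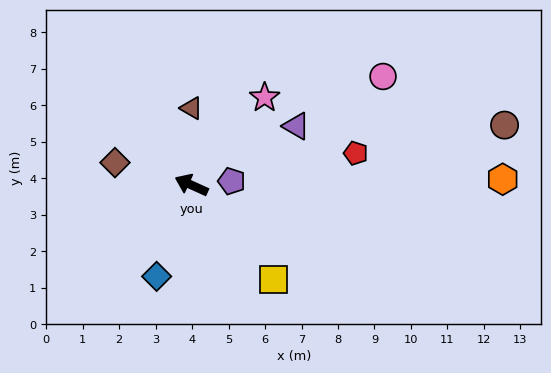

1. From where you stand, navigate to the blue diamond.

turn left 93°, forward 2.7 m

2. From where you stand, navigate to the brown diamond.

turn left 8°, forward 2.2 m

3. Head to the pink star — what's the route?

turn right 106°, forward 3.1 m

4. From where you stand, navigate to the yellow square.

turn left 155°, forward 3.4 m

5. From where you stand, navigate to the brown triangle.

turn right 66°, forward 2.1 m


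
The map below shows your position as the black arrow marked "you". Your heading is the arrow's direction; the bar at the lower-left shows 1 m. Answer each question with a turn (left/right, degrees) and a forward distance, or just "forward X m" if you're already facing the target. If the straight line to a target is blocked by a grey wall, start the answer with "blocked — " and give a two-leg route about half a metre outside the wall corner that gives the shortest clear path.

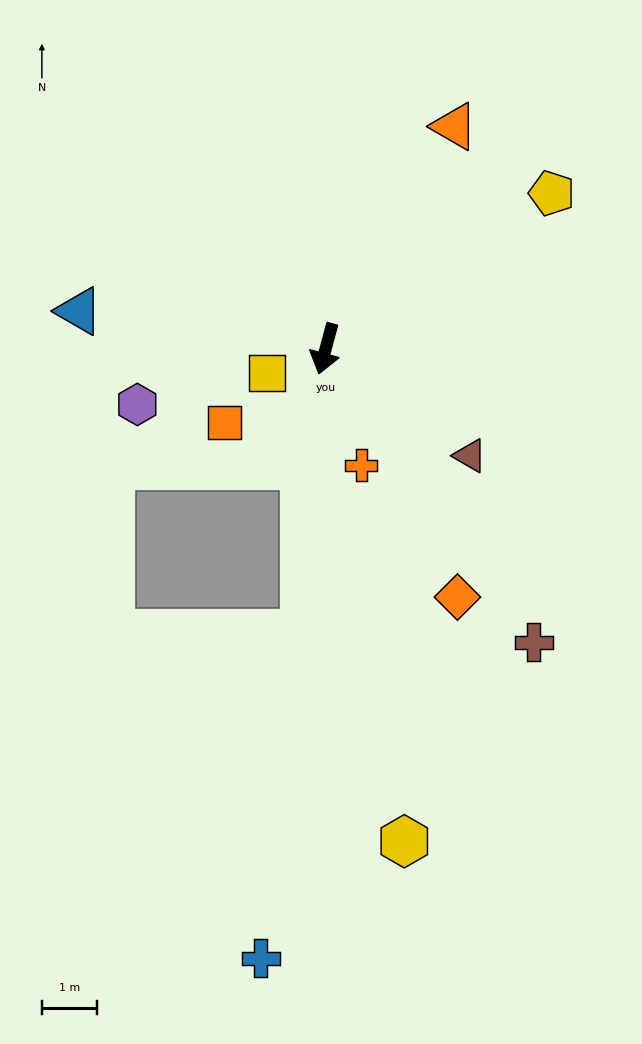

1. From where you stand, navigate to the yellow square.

turn right 52°, forward 1.2 m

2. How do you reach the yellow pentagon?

turn left 140°, forward 5.0 m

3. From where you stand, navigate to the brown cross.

turn left 50°, forward 6.5 m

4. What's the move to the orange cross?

turn left 32°, forward 2.2 m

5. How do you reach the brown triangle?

turn left 69°, forward 3.3 m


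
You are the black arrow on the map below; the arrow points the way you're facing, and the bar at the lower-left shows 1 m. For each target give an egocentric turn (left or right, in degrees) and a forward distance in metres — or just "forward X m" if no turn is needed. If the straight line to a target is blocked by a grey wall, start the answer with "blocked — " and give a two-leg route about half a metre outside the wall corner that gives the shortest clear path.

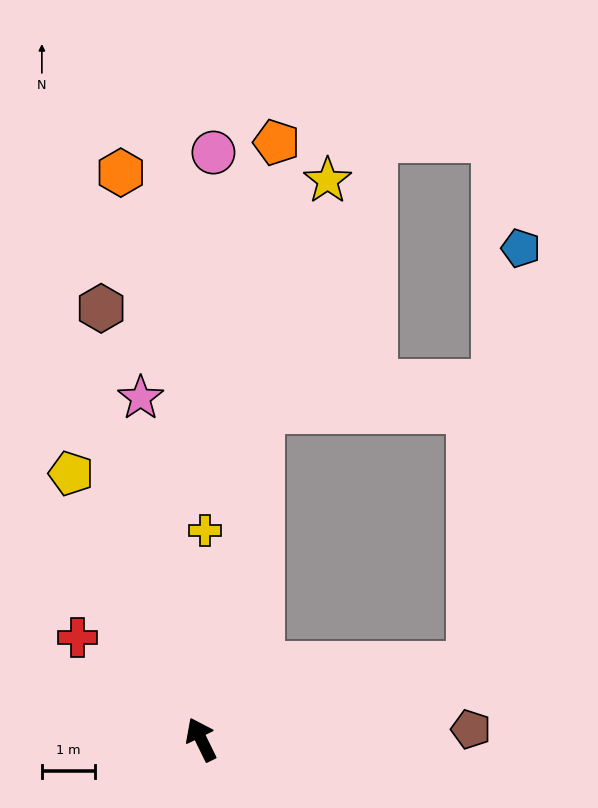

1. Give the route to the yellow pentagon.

forward 5.6 m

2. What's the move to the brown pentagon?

turn right 114°, forward 5.1 m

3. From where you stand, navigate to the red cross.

turn left 24°, forward 3.0 m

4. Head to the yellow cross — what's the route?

turn right 27°, forward 4.0 m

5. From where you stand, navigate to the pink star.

turn right 16°, forward 6.6 m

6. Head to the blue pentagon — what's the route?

blocked — turn right 100°, forward 5.3 m, then turn left 67°, forward 7.9 m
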